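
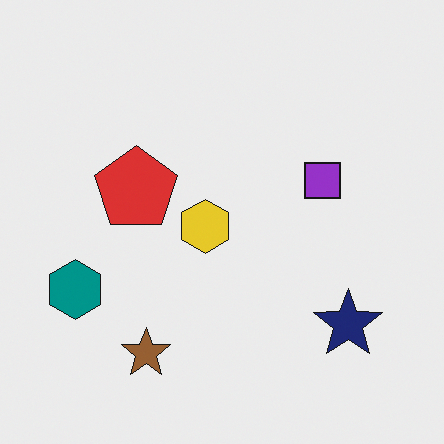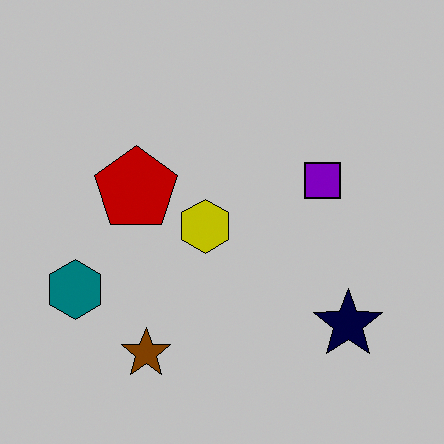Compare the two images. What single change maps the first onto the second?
The image was heavily posterized to just a handful of flat colors.

Each flat color has snapped to a coarser quantized level — most visibly, the near-white background has dropped to a flat grey.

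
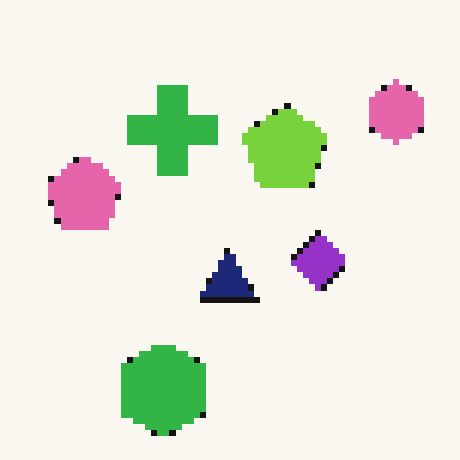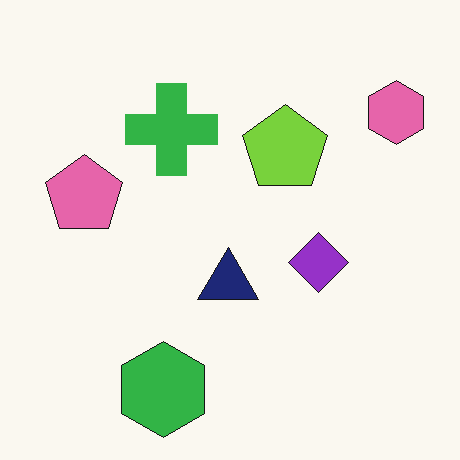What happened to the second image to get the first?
The image was pixelated into visible square blocks.

Shapes are reduced to large square blocks; fine edges and outlines are lost — a downscale-then-upscale (mosaic) effect.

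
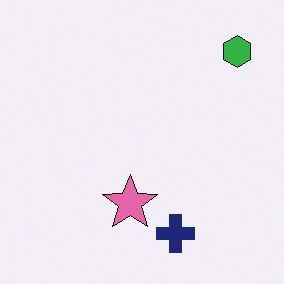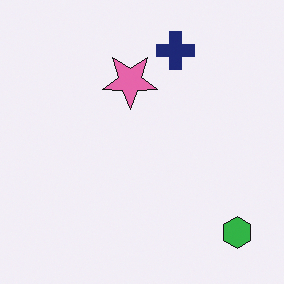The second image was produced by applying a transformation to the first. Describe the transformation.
It was flipped vertically (top ↔ bottom).

The navy cross is in the bottom of the first image and the top of the second — shapes on opposite sides of the horizontal midline have swapped in a mirror flip.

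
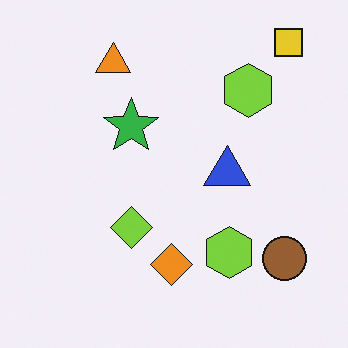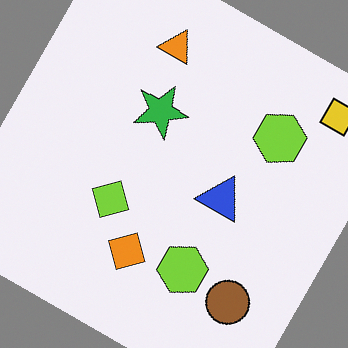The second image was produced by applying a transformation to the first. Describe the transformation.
This is the original image rotated clockwise by a moderate amount.

Every shape is tilted by the same angle and the image corners show triangular fill wedges — a whole-image rotation by a non-right angle.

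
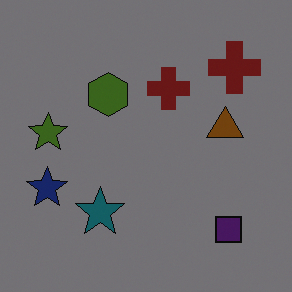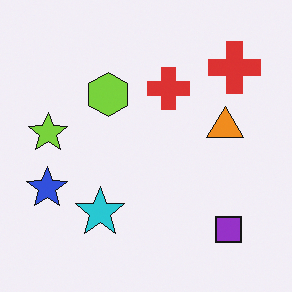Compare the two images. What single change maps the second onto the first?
The transformation is: noticeably darkened.

Every pixel — background and shapes alike — is uniformly darkened.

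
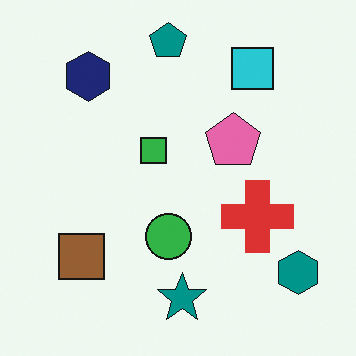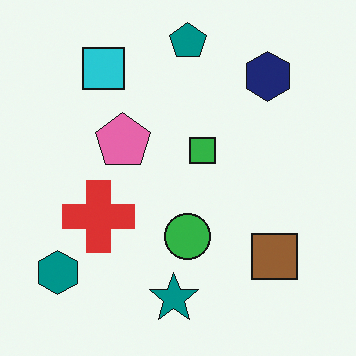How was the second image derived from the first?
The second image is the first flipped horizontally (left ↔ right).

The teal hexagon is in the bottom-right of the first image and the bottom-left of the second — shapes on opposite sides of the vertical midline have swapped in a mirror flip.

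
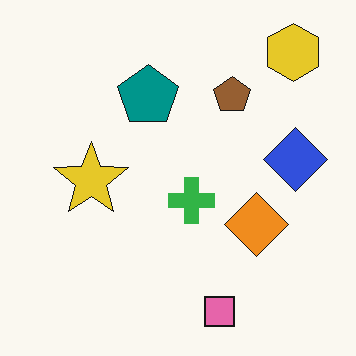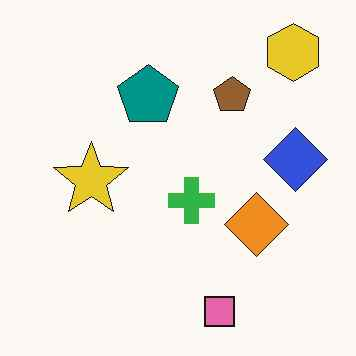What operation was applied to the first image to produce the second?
The second image is the first given moderate JPEG compression.

Blocky 8×8 compression artifacts appear around shape edges and the flat background shows ringing — characteristic JPEG degradation.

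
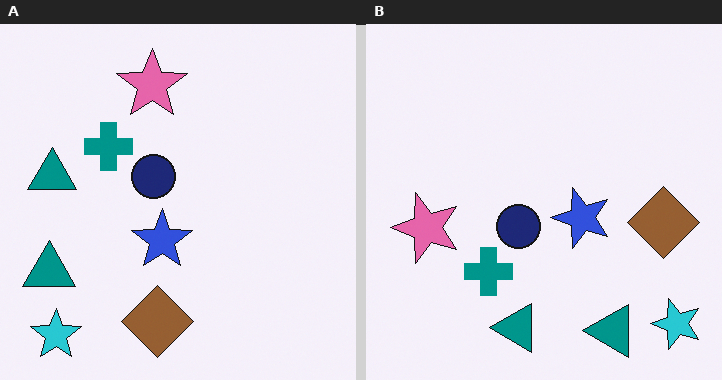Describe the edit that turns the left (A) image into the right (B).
It was rotated 90° counter-clockwise.

The cyan star sits in the bottom-left of the left (A) image and the bottom-right of the right (B) — consistent with a whole-image 90° counter-clockwise rotation.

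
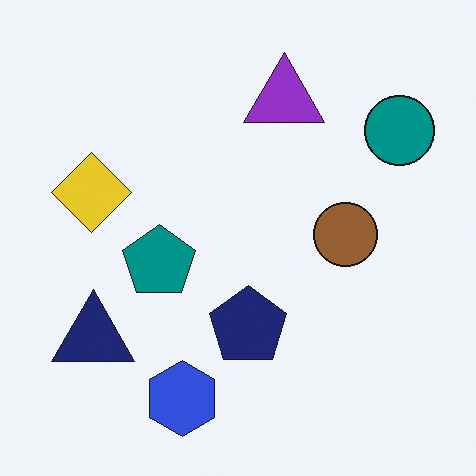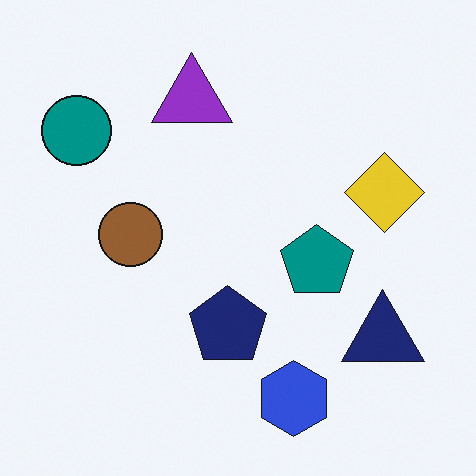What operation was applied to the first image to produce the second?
Flipped horizontally (left ↔ right).

The teal circle is in the top-right of the first image and the top-left of the second — shapes on opposite sides of the vertical midline have swapped in a mirror flip.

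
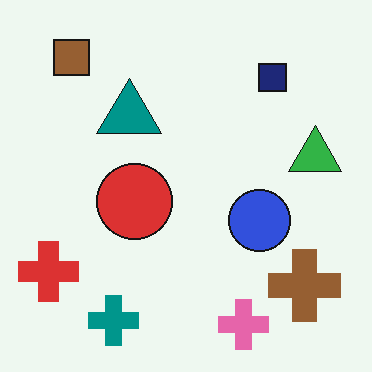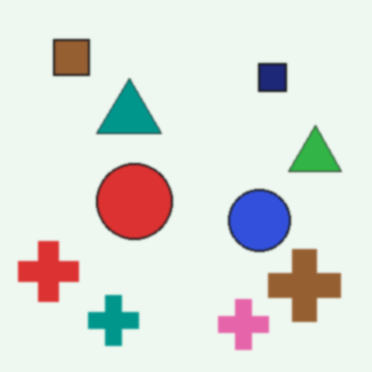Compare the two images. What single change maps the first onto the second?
The transformation is: lightly blurred.

Shape edges and outlines are uniformly softened across the whole image.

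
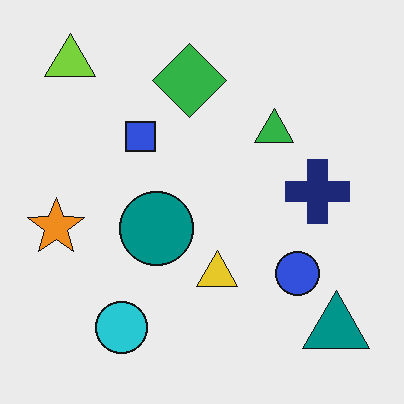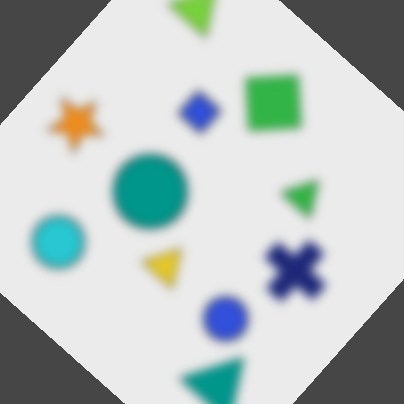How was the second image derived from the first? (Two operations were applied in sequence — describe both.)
The image was heavily blurred, then rotated clockwise by a large amount — several tens of degrees.

Shape edges and outlines are uniformly softened across the whole image. Every shape is tilted by the same angle and the image corners show triangular fill wedges — a whole-image rotation by a non-right angle.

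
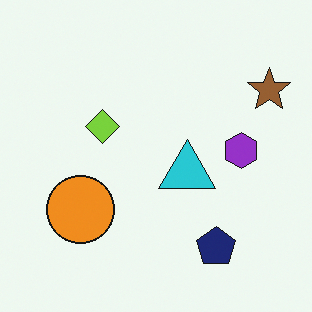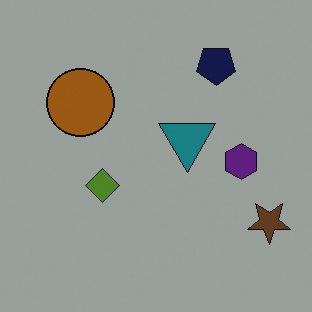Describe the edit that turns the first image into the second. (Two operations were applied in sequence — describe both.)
The image was flipped vertically (top ↔ bottom), then noticeably darkened.

The navy pentagon is in the bottom-right of the first image and the top-right of the second — shapes on opposite sides of the horizontal midline have swapped in a mirror flip. Every pixel — background and shapes alike — is uniformly darkened.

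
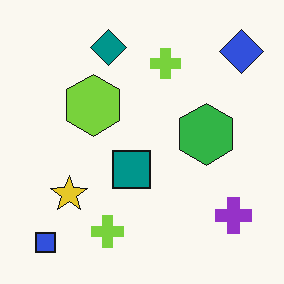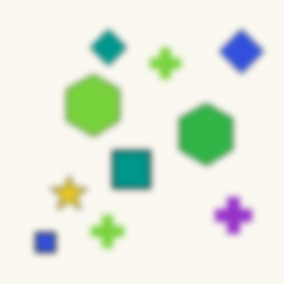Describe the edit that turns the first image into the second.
This is the original image moderately blurred.

Shape edges and outlines are uniformly softened across the whole image.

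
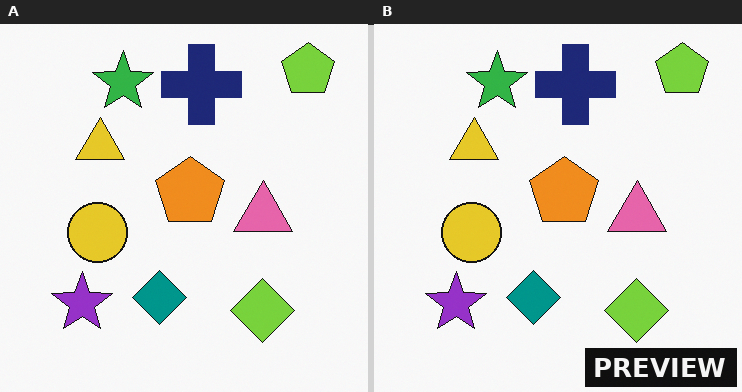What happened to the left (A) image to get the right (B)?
The right (B) image is the left (A) watermarked with the text "PREVIEW" in the lower-right corner.

A dark label reading "PREVIEW" appears in the lower-right corner.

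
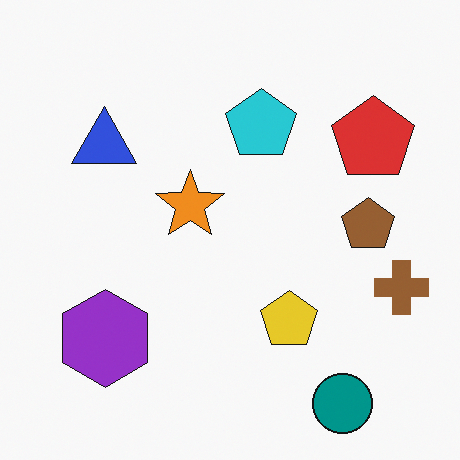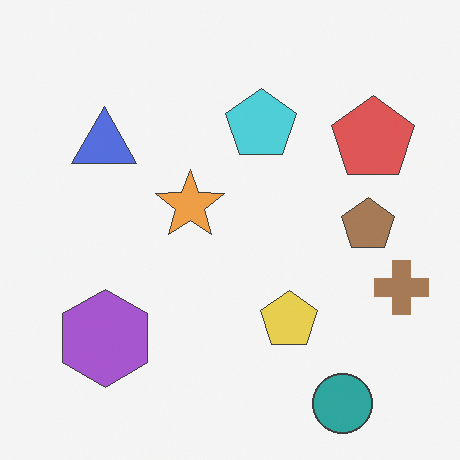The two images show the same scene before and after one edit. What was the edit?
This is the original image given slightly reduced contrast.

Tones are pushed toward mid-grey across the whole image — a global contrast change.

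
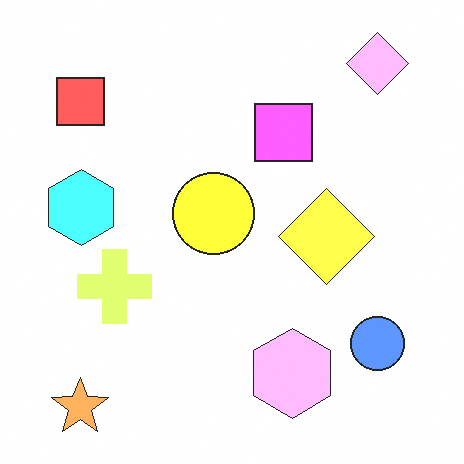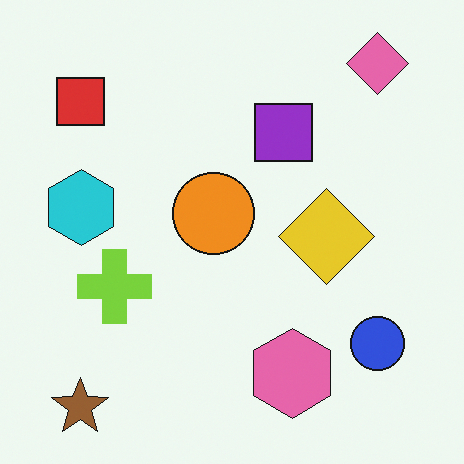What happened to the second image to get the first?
The image was brightened a lot.

Every pixel — background and shapes alike — is uniformly brightened.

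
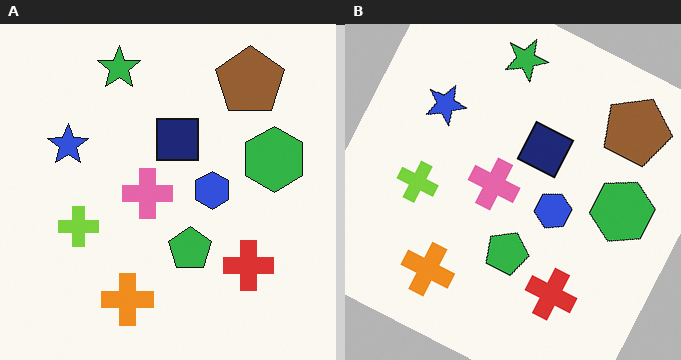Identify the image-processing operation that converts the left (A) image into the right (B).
The transformation is: rotated clockwise by a clearly visible amount.

Every shape is tilted by the same angle and the image corners show triangular fill wedges — a whole-image rotation by a non-right angle.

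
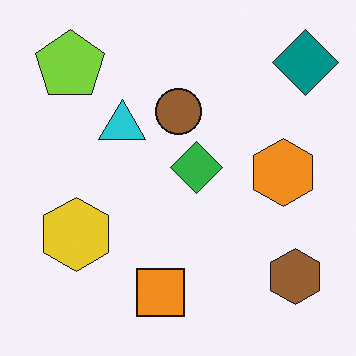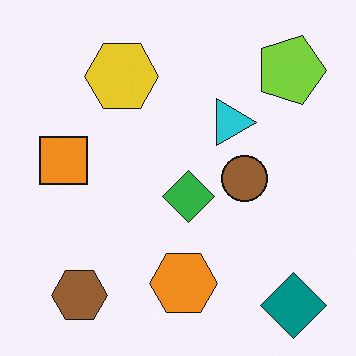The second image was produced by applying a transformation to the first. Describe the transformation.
The image was rotated 90° clockwise.

The teal diamond sits in the top-right of the first image and the bottom-right of the second — consistent with a whole-image 90° clockwise rotation.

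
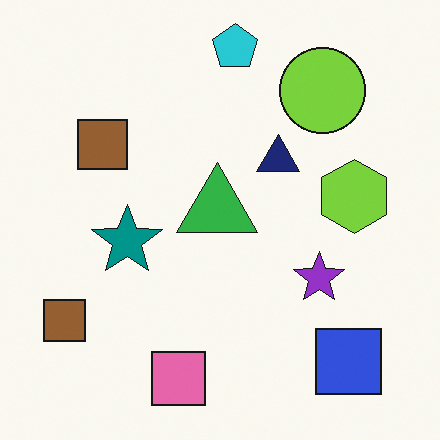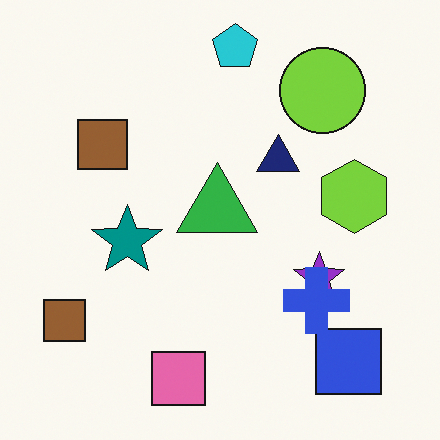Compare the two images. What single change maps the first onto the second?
It was overlaid with an additional blue cross.

A blue cross appears in the second image that is absent from the first.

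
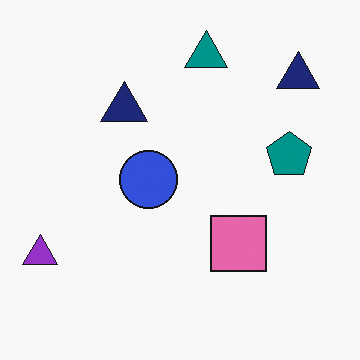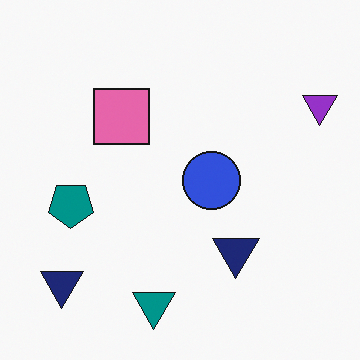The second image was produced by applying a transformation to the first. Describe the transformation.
This is the original image rotated 180°.

The purple triangle sits in the bottom-left of the first image and the top-right of the second — consistent with a whole-image 180° rotation.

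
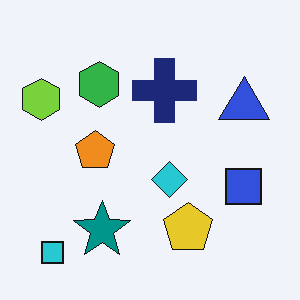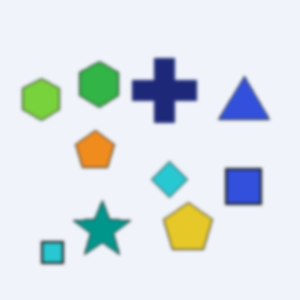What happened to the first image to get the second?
The image was lightly blurred.

Shape edges and outlines are uniformly softened across the whole image.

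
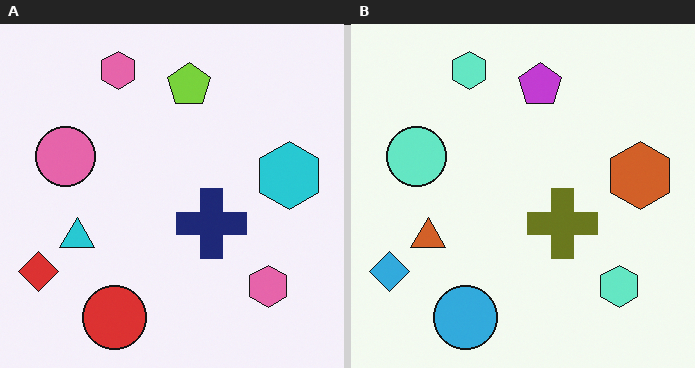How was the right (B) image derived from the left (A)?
The transformation is: hue-shifted through roughly half the color wheel.

Every shape's color has rotated by the same amount around the hue wheel — a uniform hue shift.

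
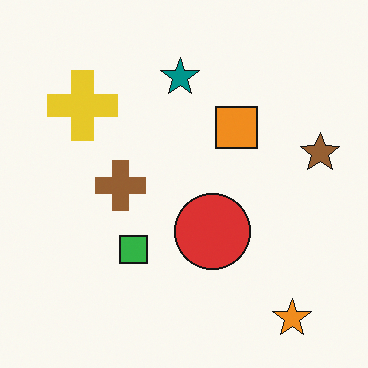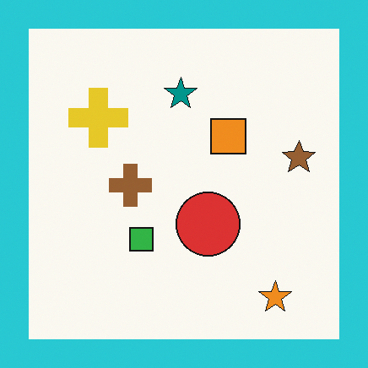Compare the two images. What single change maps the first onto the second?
The image was framed with a cyan border.

A solid cyan frame runs around the edge of the second image, with the content slightly shrunk inside it.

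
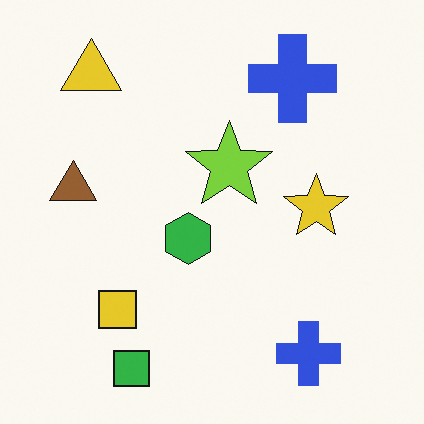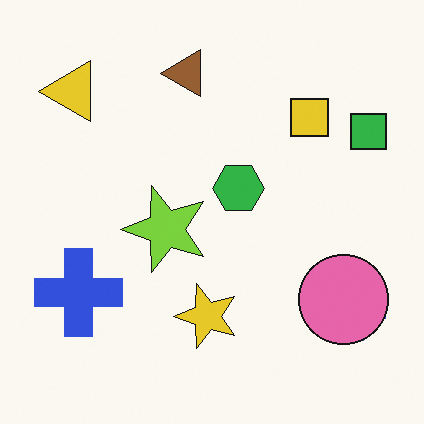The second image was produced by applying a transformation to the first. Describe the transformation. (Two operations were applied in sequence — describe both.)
The image was transposed (reflected across the top-left ↔ bottom-right diagonal), then overlaid with an additional pink circle.

Shapes have swapped their row and column positions — what was in the top-right is now in the bottom-left — a diagonal reflection. A pink circle appears in the second image that is absent from the first.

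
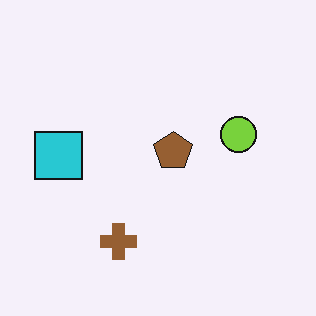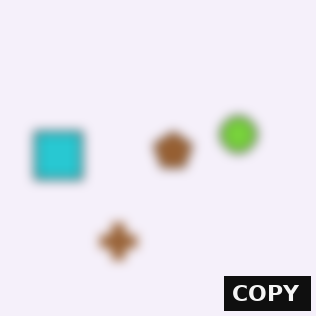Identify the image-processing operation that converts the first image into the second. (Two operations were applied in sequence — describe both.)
It was strongly gaussian-blurred, then watermarked with the text "COPY" in the lower-right corner.

Shape edges and outlines are uniformly softened across the whole image. A dark label reading "COPY" appears in the lower-right corner.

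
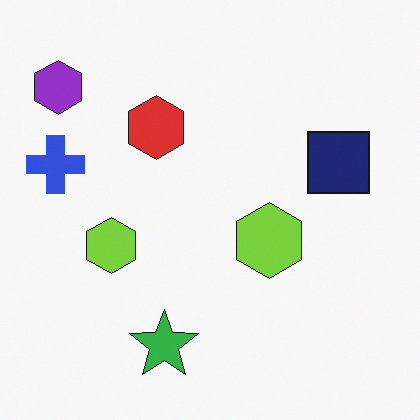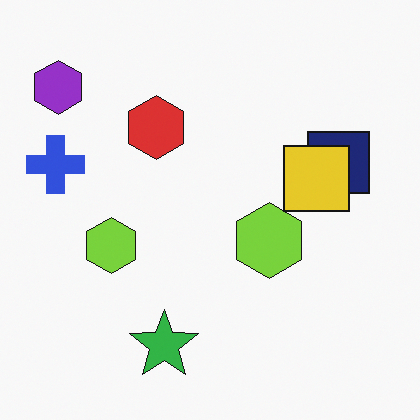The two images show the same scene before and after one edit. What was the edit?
The transformation is: overlaid with an additional yellow square.

A yellow square appears in the second image that is absent from the first.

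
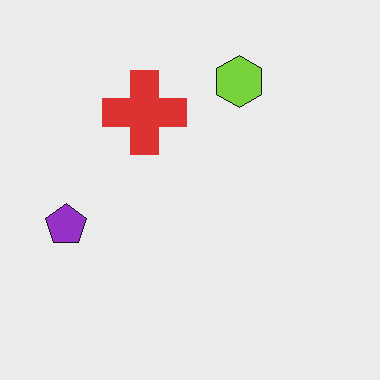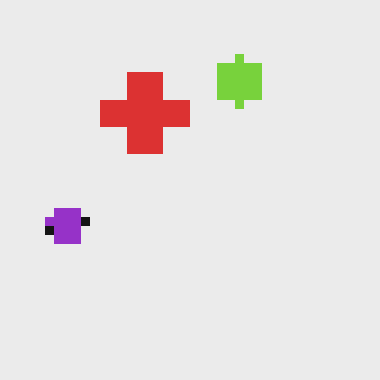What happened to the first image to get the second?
This is the original image heavily pixelated into large blocks.

Shapes are reduced to large square blocks; fine edges and outlines are lost — a downscale-then-upscale (mosaic) effect.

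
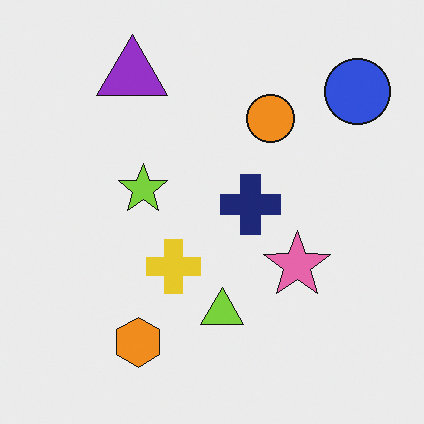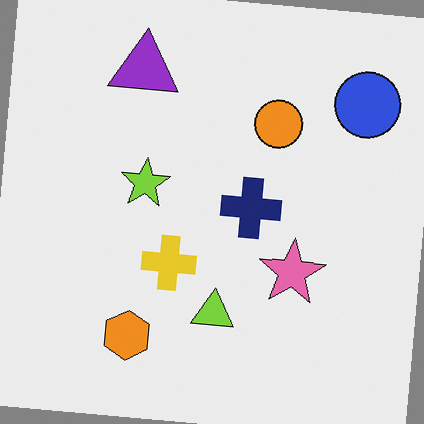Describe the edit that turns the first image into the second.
Rotated clockwise by a slight angle.

Every shape is tilted by the same angle and the image corners show triangular fill wedges — a whole-image rotation by a non-right angle.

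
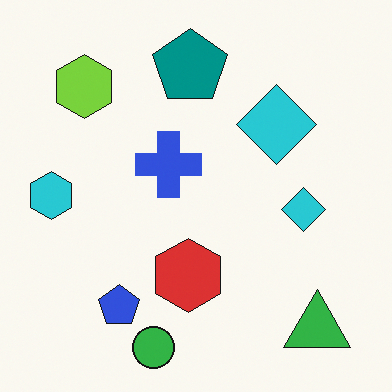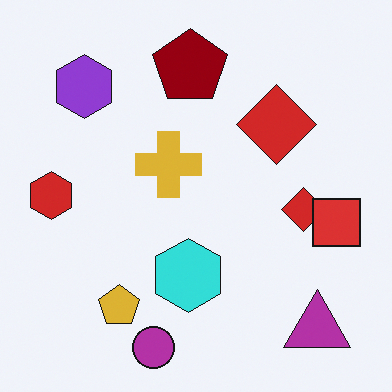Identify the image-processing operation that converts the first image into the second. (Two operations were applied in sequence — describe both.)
The second image is the first hue-shifted by a large amount, then overlaid with an additional red square.

Every shape's color has rotated by the same amount around the hue wheel — a uniform hue shift. A red square appears in the second image that is absent from the first.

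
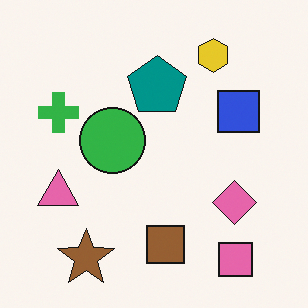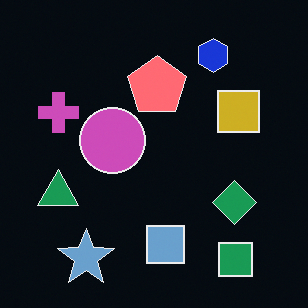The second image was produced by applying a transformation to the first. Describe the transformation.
The image was color-inverted (negative).

The light background has become dark and every shape's color is its complement — a photographic negative.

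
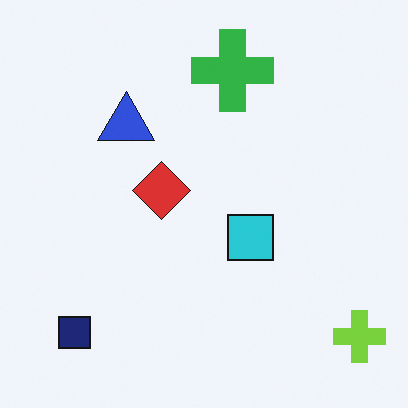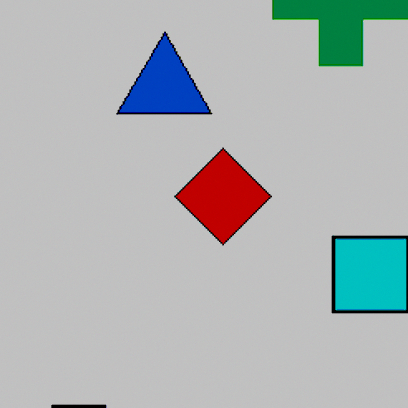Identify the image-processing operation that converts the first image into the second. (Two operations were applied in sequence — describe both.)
Cropped to a noticeably smaller region and rescaled, then heavily posterized to just a handful of flat colors.

The visible shapes are larger and the field of view is narrower; shapes near the original edges may be partly or wholly outside the frame — a crop-and-rescale. Each flat color has snapped to a coarser quantized level — most visibly, the near-white background has dropped to a flat grey.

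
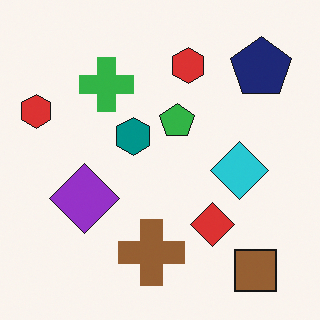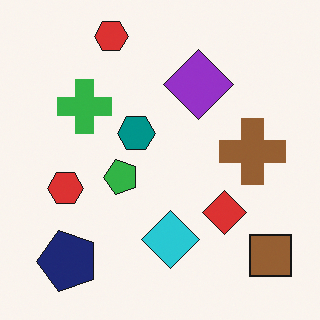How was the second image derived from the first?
The image was transposed (reflected across the top-left ↔ bottom-right diagonal).

Shapes have swapped their row and column positions — what was in the top-right is now in the bottom-left — a diagonal reflection.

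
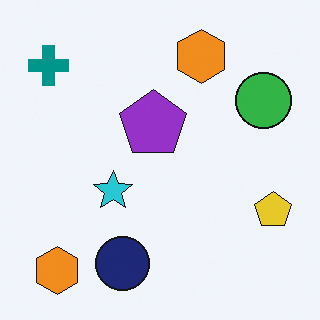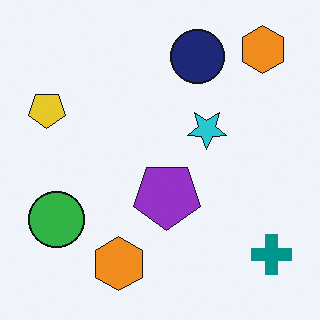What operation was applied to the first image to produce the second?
The second image is the first rotated 180°.

The teal cross sits in the top-left of the first image and the bottom-right of the second — consistent with a whole-image 180° rotation.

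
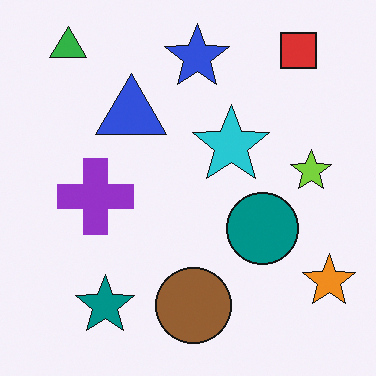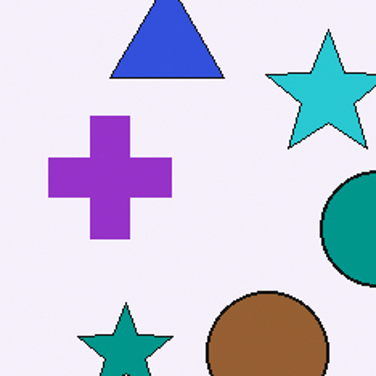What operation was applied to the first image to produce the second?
The second image is the first cropped to a modestly smaller region and rescaled.

The visible shapes are larger and the field of view is narrower; shapes near the original edges may be partly or wholly outside the frame — a crop-and-rescale.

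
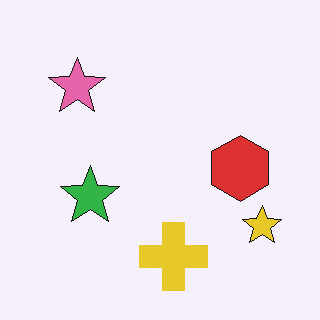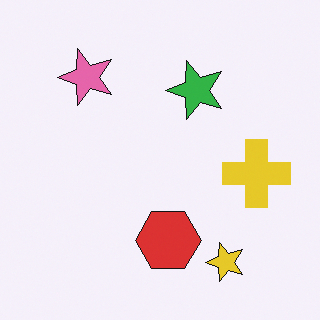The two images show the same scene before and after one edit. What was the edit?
This is the original image transposed (reflected across the top-left ↔ bottom-right diagonal).

Shapes have swapped their row and column positions — what was in the top-right is now in the bottom-left — a diagonal reflection.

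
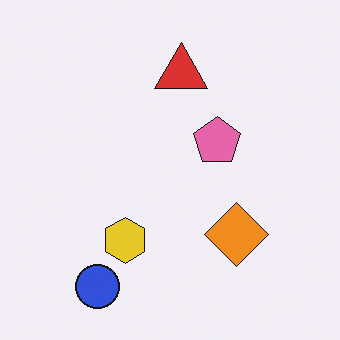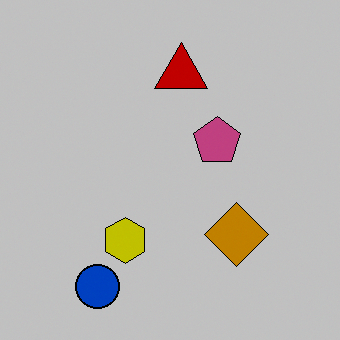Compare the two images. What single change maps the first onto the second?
The image was heavily posterized to just a handful of flat colors.

Each flat color has snapped to a coarser quantized level — most visibly, the near-white background has dropped to a flat grey.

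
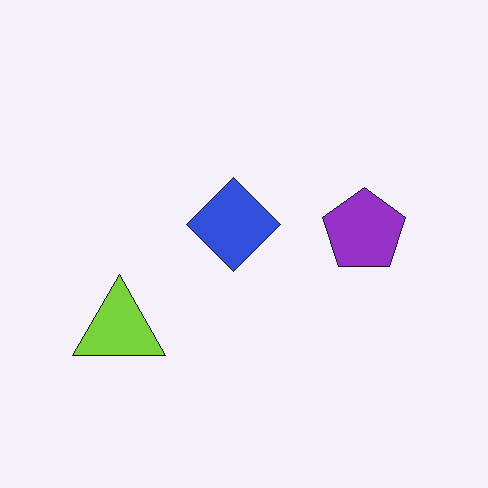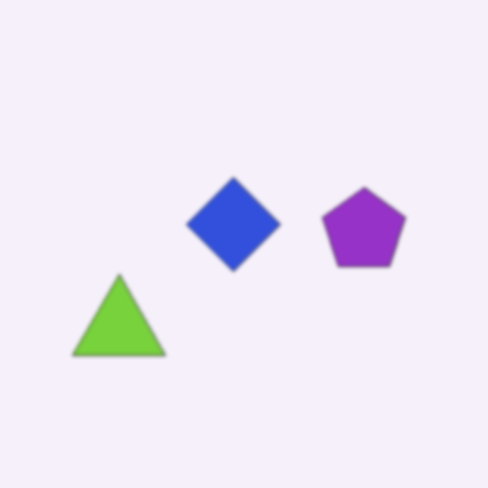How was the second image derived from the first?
The transformation is: given a subtle gaussian blur.

Shape edges and outlines are uniformly softened across the whole image.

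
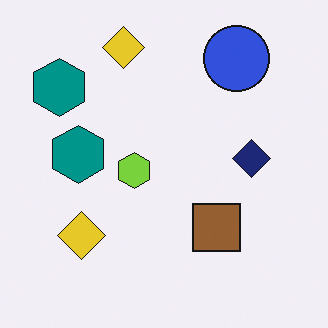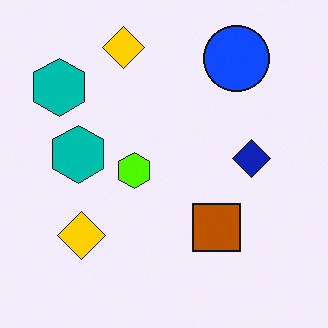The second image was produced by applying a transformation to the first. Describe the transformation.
Made much more vivid (saturation change).

All colors are more vivid — a global saturation change.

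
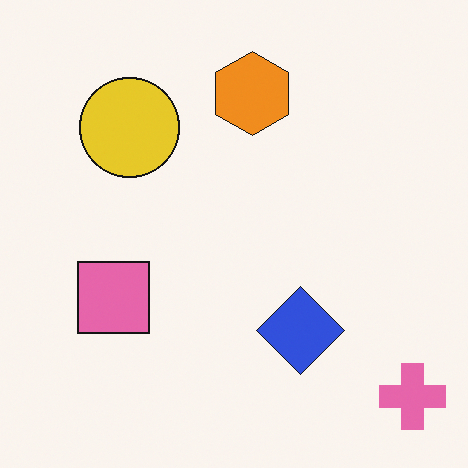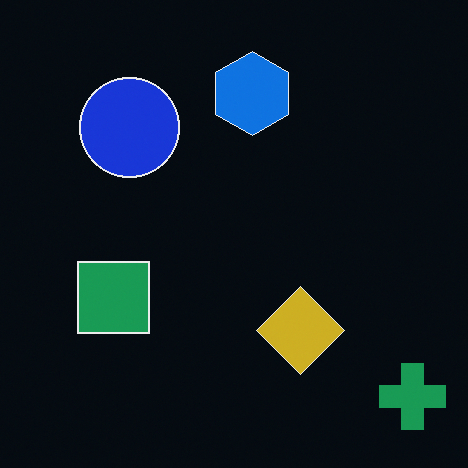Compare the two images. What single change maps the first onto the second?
Color-inverted (negative).

The light background has become dark and every shape's color is its complement — a photographic negative.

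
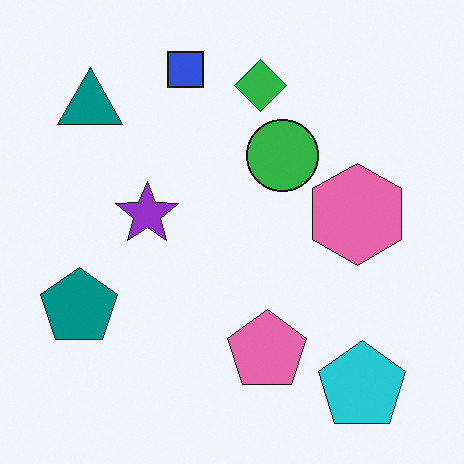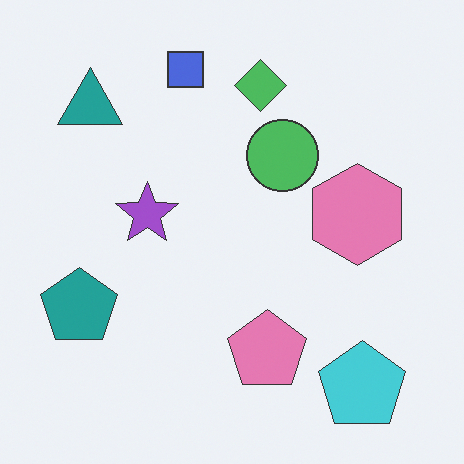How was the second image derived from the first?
Given slightly reduced contrast.

Tones are pushed toward mid-grey across the whole image — a global contrast change.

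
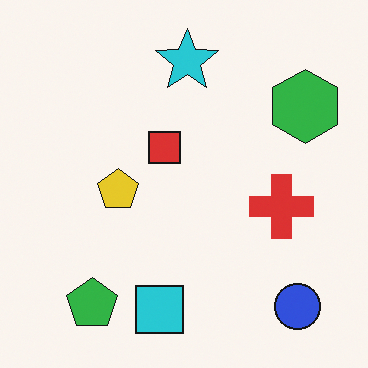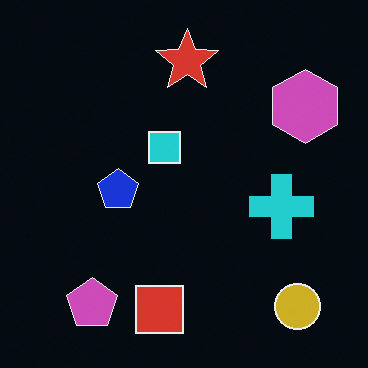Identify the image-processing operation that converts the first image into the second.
The image was color-inverted (negative).

The light background has become dark and every shape's color is its complement — a photographic negative.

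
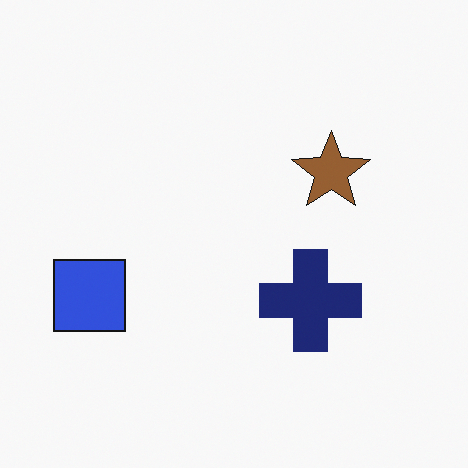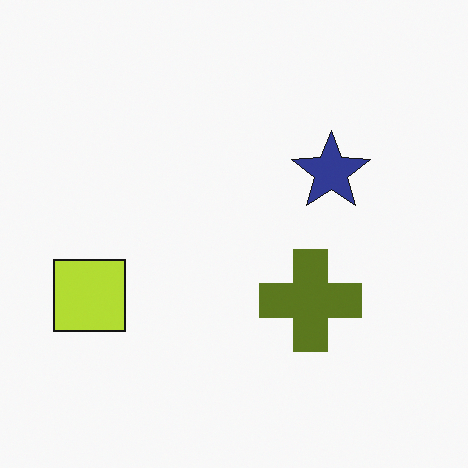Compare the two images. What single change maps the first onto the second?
Hue-shifted through roughly half the color wheel.

Every shape's color has rotated by the same amount around the hue wheel — a uniform hue shift.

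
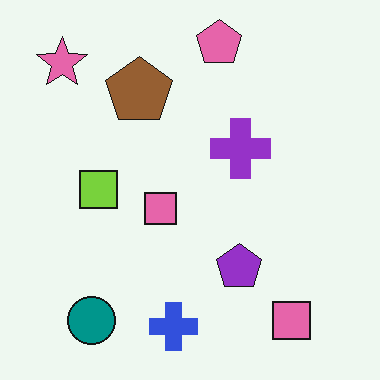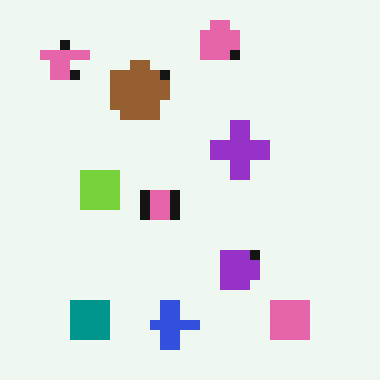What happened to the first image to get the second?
Heavily pixelated into large blocks.

Shapes are reduced to large square blocks; fine edges and outlines are lost — a downscale-then-upscale (mosaic) effect.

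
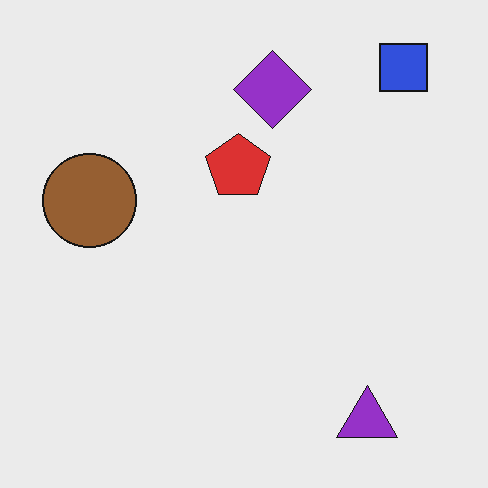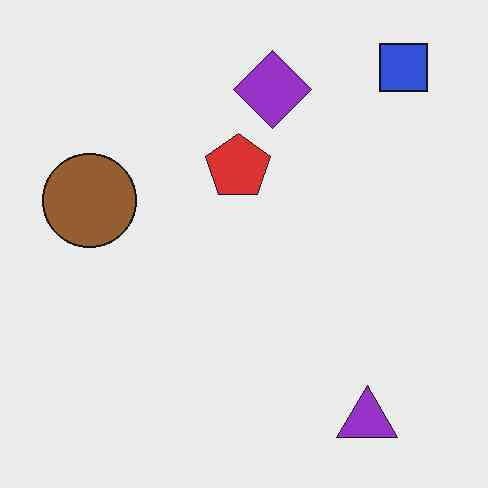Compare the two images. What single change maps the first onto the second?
The second image is the first JPEG-compressed with visible artifacts.

Blocky 8×8 compression artifacts appear around shape edges and the flat background shows ringing — characteristic JPEG degradation.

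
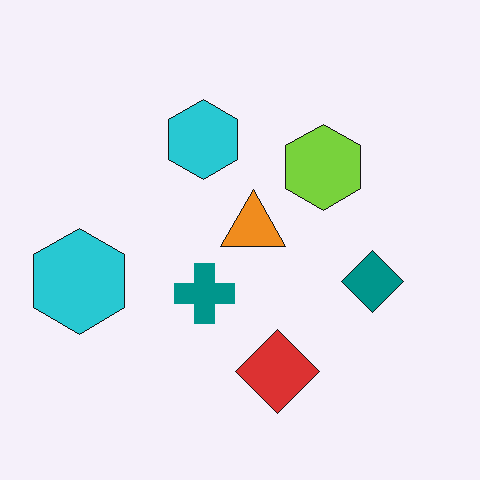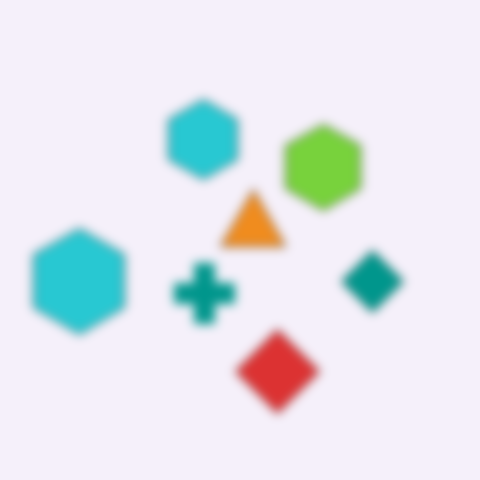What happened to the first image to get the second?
The transformation is: heavily blurred.

Shape edges and outlines are uniformly softened across the whole image.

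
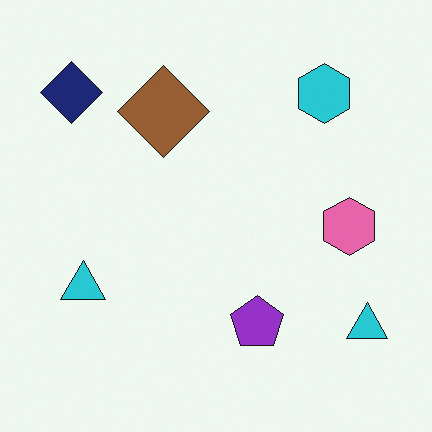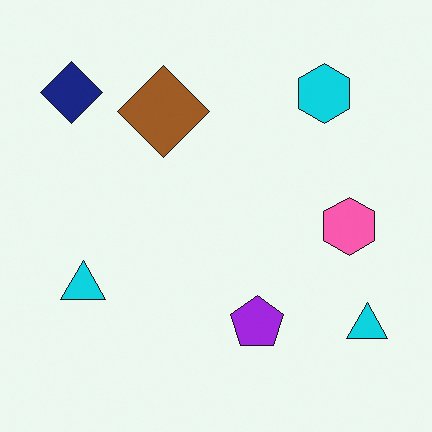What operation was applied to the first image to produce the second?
The image was slightly oversaturated.

All colors are more vivid — a global saturation change.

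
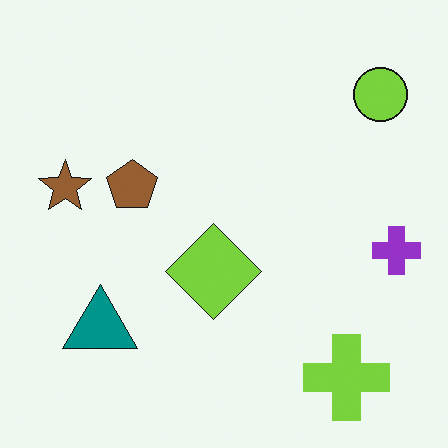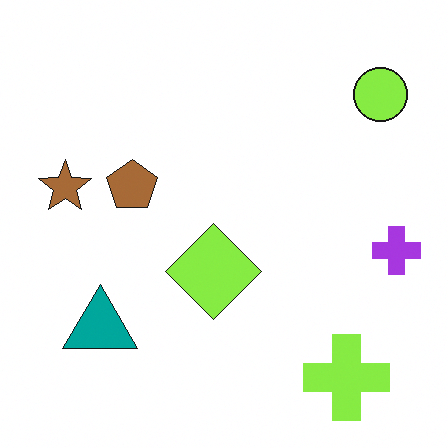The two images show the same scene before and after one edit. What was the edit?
This is the original image slightly brightened.

Every pixel — background and shapes alike — is uniformly brightened.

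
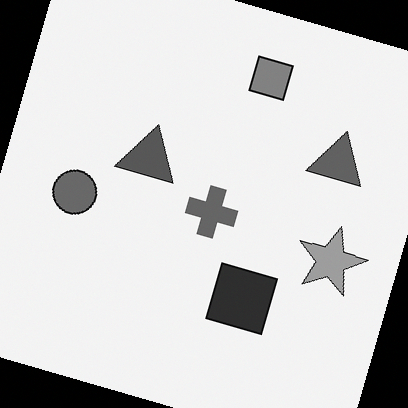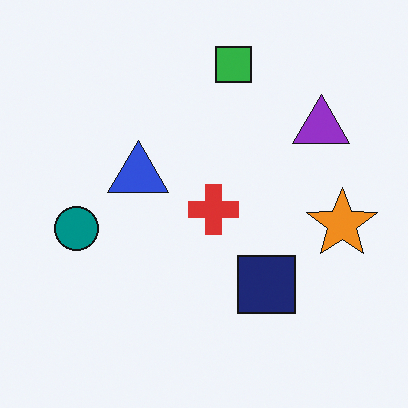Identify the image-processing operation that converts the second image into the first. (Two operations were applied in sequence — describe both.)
This is the original image rotated clockwise by a clearly visible amount, then converted to grayscale.

Every shape is tilted by the same angle and the image corners show triangular fill wedges — a whole-image rotation by a non-right angle. All color is removed — every shape is now a shade of grey.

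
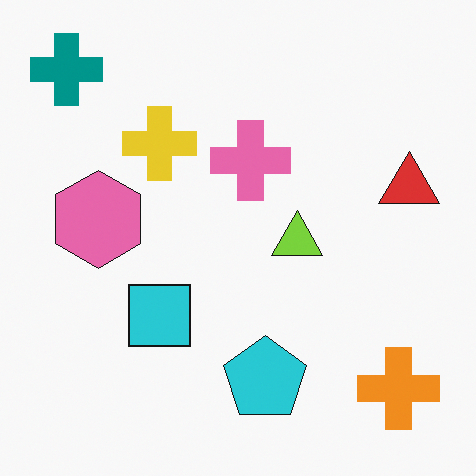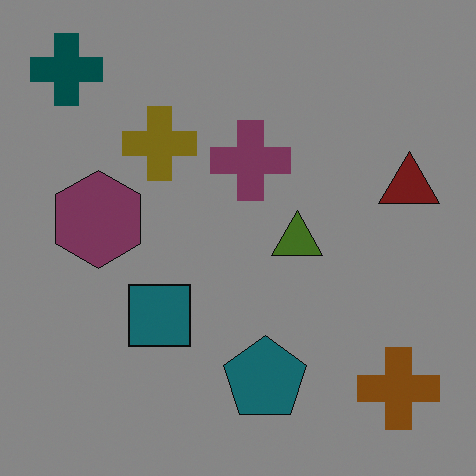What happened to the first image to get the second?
Substantially darkened.

Every pixel — background and shapes alike — is uniformly darkened.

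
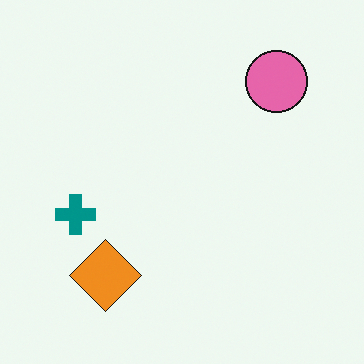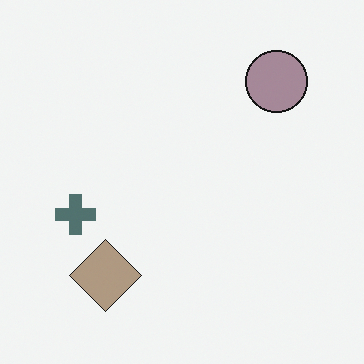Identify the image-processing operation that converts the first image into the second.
It was made much more muted (saturation change).

All colors are more muted and greyish — a global saturation change.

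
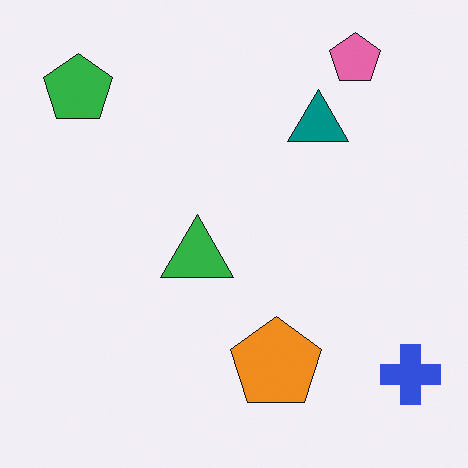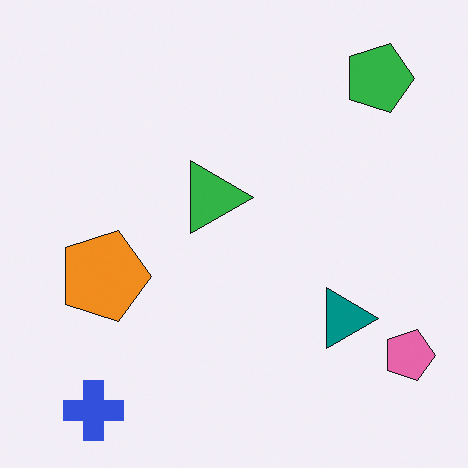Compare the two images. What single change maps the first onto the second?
Rotated 90° clockwise.

The blue cross sits in the bottom-right of the first image and the bottom-left of the second — consistent with a whole-image 90° clockwise rotation.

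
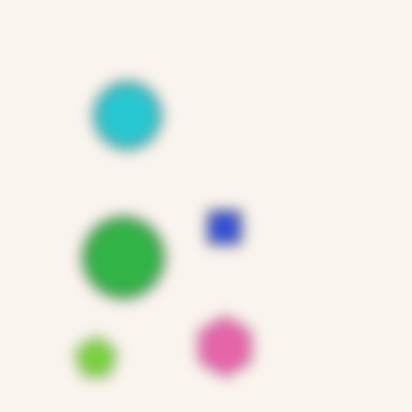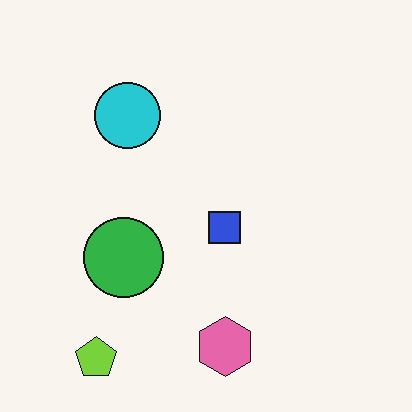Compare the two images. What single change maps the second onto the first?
The transformation is: strongly gaussian-blurred.

Shape edges and outlines are uniformly softened across the whole image.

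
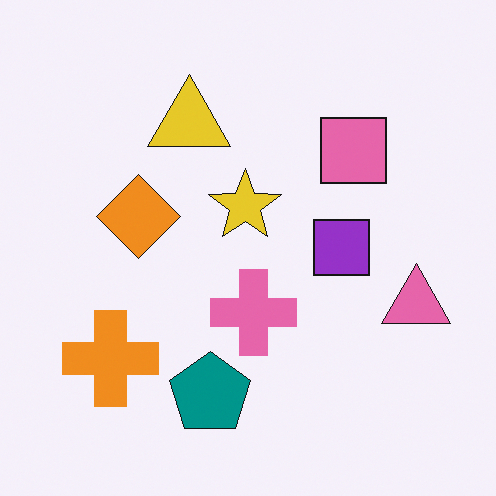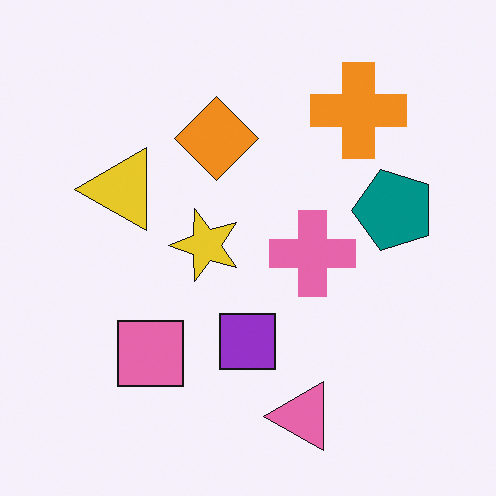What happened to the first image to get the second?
The transformation is: transposed (reflected across the top-left ↔ bottom-right diagonal).

Shapes have swapped their row and column positions — what was in the top-right is now in the bottom-left — a diagonal reflection.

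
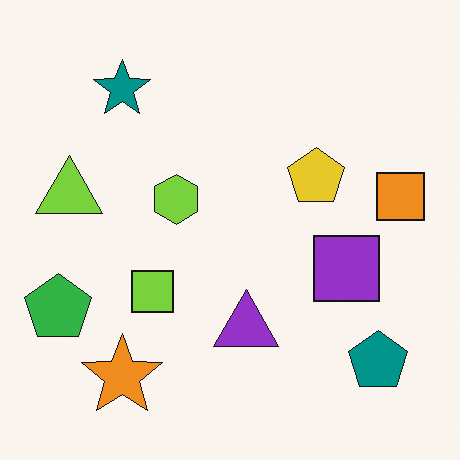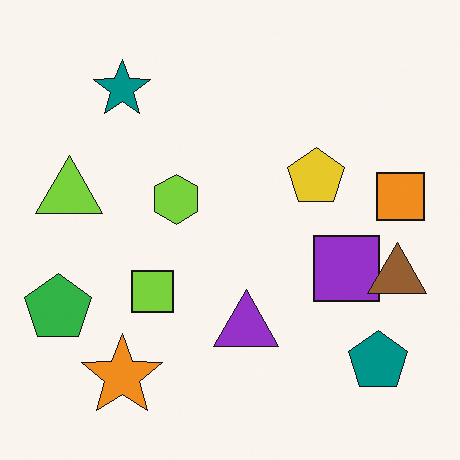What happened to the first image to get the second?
This is the original image overlaid with an additional brown triangle.

A brown triangle appears in the second image that is absent from the first.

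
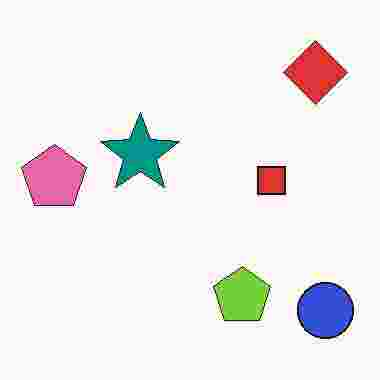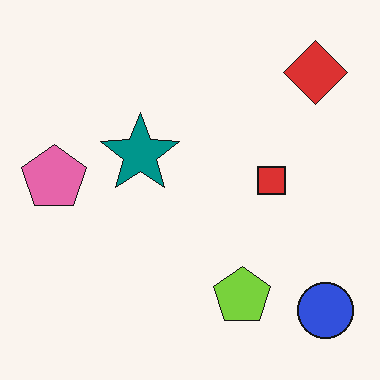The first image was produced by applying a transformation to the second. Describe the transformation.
The transformation is: heavily JPEG-compressed with obvious blocking artifacts.

Blocky 8×8 compression artifacts appear around shape edges and the flat background shows ringing — characteristic JPEG degradation.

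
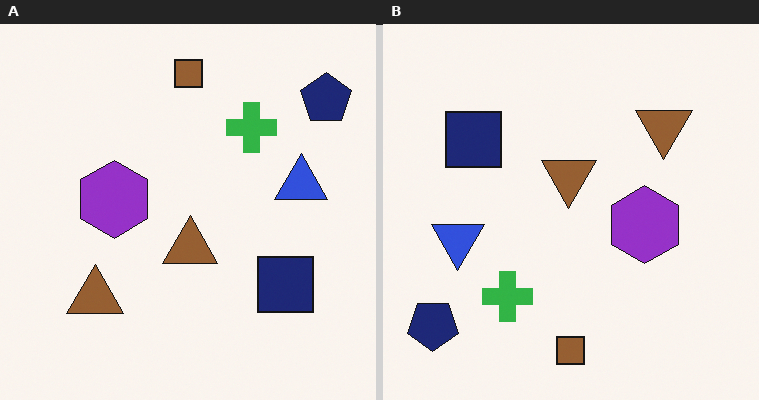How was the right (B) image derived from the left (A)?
It was rotated 180°.

The navy pentagon sits in the top-right of the left (A) image and the bottom-left of the right (B) — consistent with a whole-image 180° rotation.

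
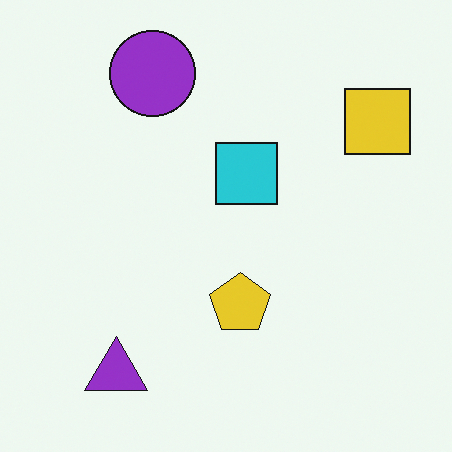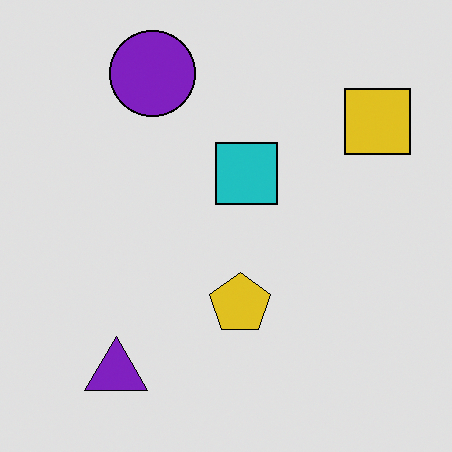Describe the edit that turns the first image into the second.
The second image is the first moderately posterized.

Each flat color has snapped to a coarser quantized level — most visibly, the near-white background has dropped to a flat grey.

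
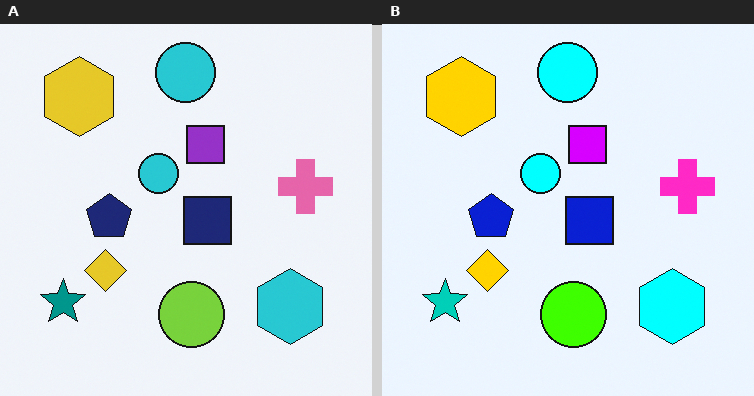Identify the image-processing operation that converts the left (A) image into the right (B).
The image was made much more vivid (saturation change).

All colors are more vivid — a global saturation change.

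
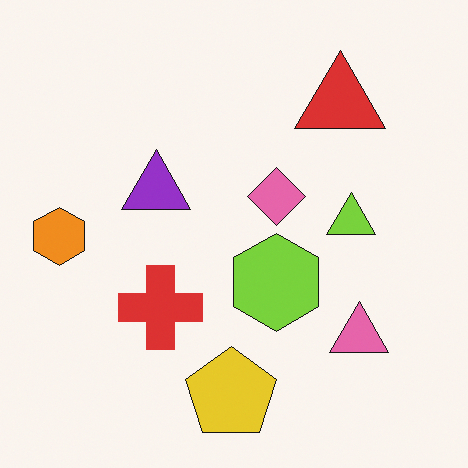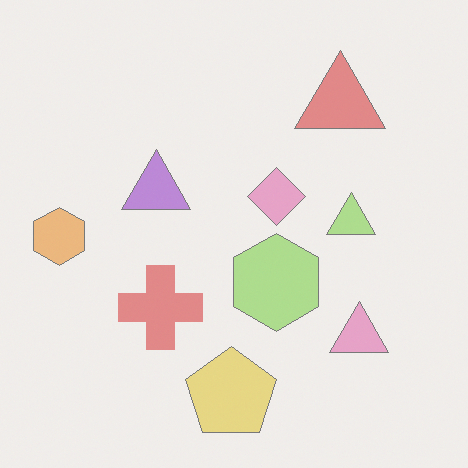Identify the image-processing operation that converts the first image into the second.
The image was given much lower contrast.

Tones are pushed toward mid-grey across the whole image — a global contrast change.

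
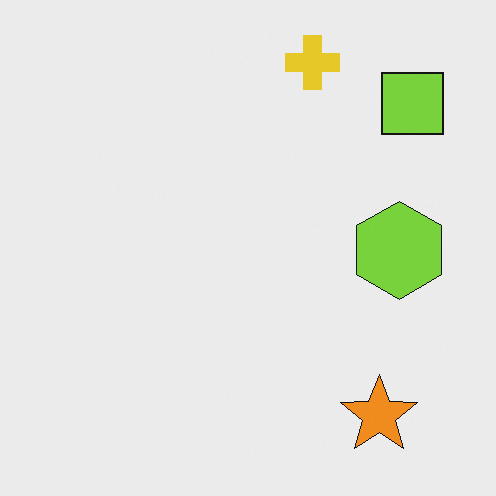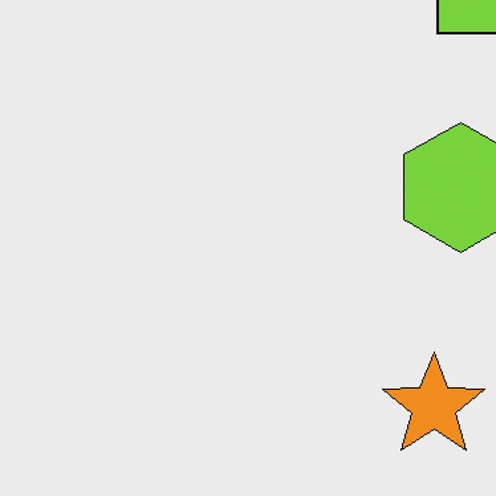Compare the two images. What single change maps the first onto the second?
Cropped to a modestly smaller region and rescaled.

The visible shapes are larger and the field of view is narrower; shapes near the original edges may be partly or wholly outside the frame — a crop-and-rescale.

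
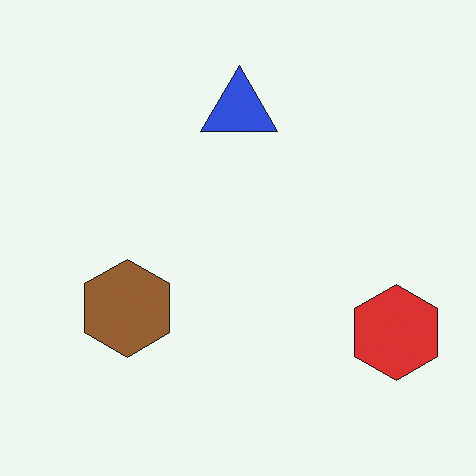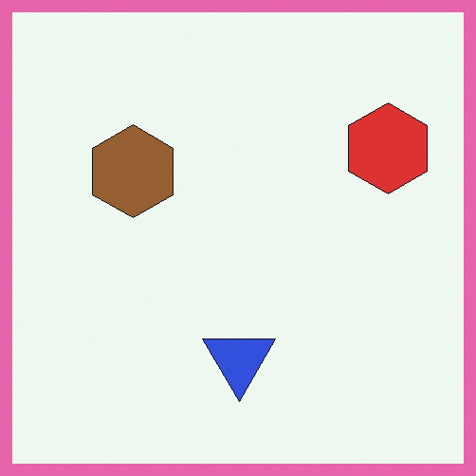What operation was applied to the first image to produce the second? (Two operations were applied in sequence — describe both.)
The second image is the first flipped vertically (top ↔ bottom), then framed with a pink border.

The blue triangle is in the top of the first image and the bottom of the second — shapes on opposite sides of the horizontal midline have swapped in a mirror flip. A solid pink frame runs around the edge of the second image, with the content slightly shrunk inside it.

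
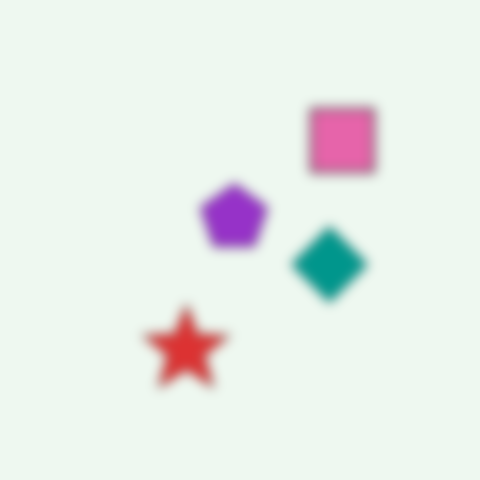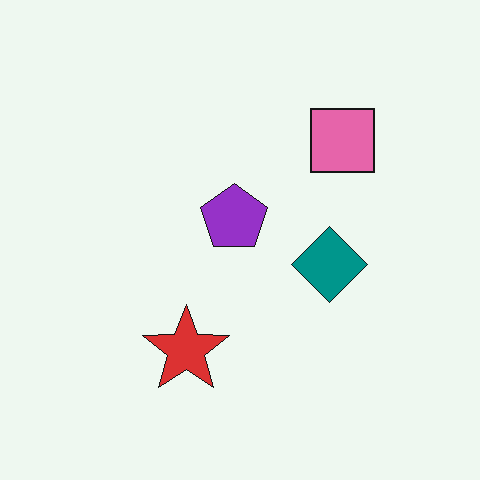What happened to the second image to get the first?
The transformation is: heavily blurred.

Shape edges and outlines are uniformly softened across the whole image.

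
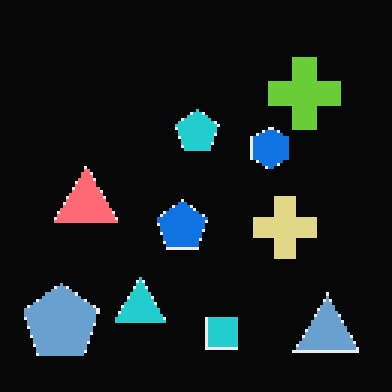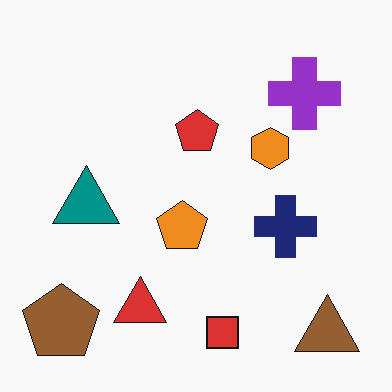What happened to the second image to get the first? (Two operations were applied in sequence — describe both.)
The image was color-inverted (negative), then mildly pixelated.

The light background has become dark and every shape's color is its complement — a photographic negative. Shapes are reduced to large square blocks; fine edges and outlines are lost — a downscale-then-upscale (mosaic) effect.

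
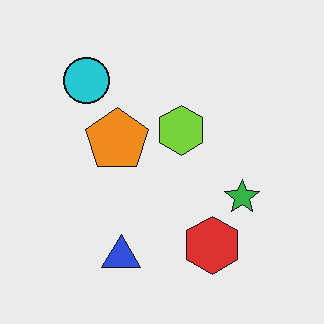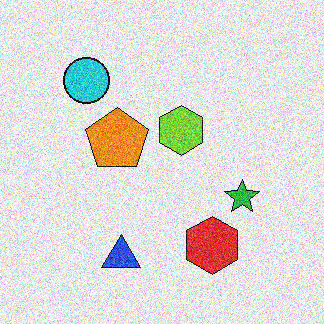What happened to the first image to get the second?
The image was degraded with a thick layer of grain.

Random speckle covers the whole image, including the flat background.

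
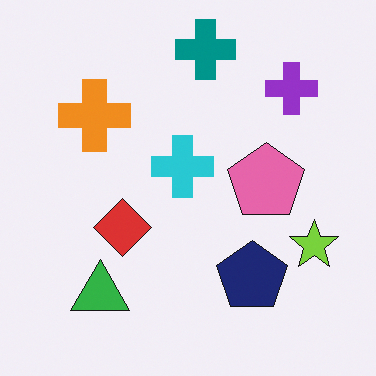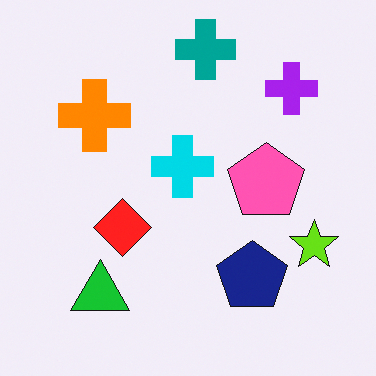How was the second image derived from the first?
This is the original image slightly oversaturated.

All colors are more vivid — a global saturation change.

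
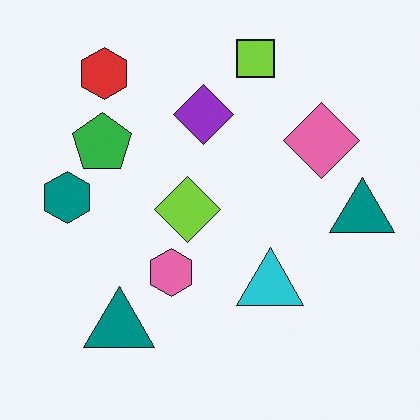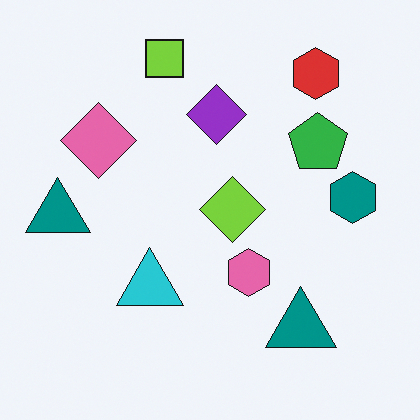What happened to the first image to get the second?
Flipped horizontally (left ↔ right).

The teal hexagon is in the left of the first image and the right of the second — shapes on opposite sides of the vertical midline have swapped in a mirror flip.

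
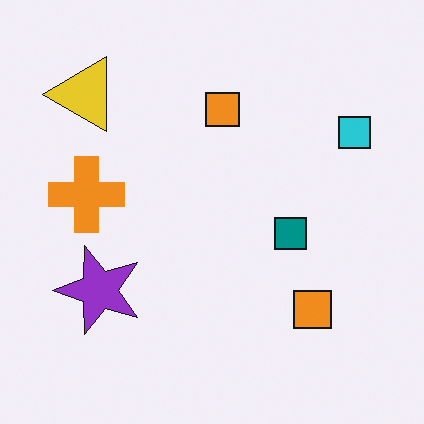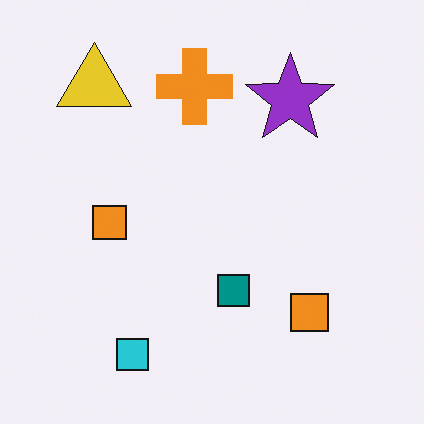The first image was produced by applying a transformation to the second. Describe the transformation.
This is the original image transposed (reflected across the top-left ↔ bottom-right diagonal).

Shapes have swapped their row and column positions — what was in the top-right is now in the bottom-left — a diagonal reflection.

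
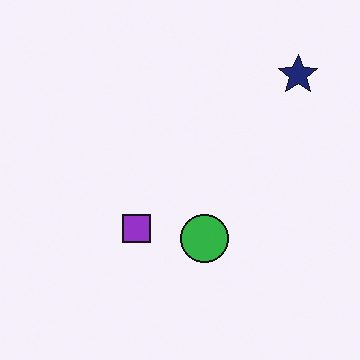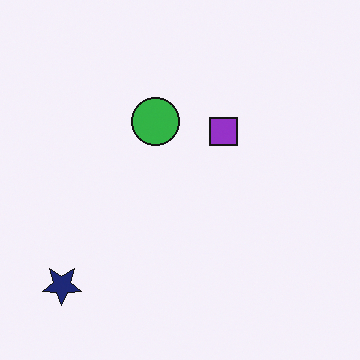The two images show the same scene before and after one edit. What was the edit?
Rotated 180°.

The navy star sits in the top-right of the first image and the bottom-left of the second — consistent with a whole-image 180° rotation.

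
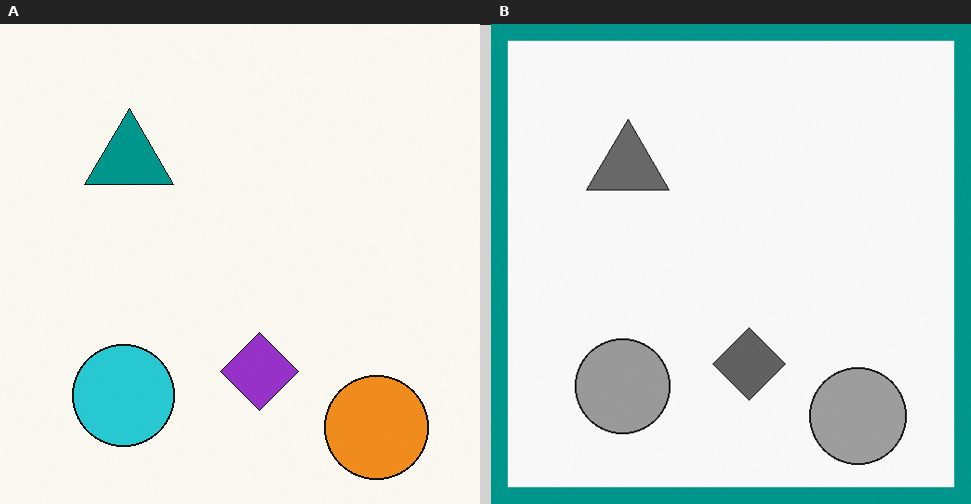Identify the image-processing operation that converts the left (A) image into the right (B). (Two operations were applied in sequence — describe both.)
The transformation is: converted to grayscale, then framed with a teal border.

All color is removed — every shape is now a shade of grey. A solid teal frame runs around the edge of the right (B) image, with the content slightly shrunk inside it.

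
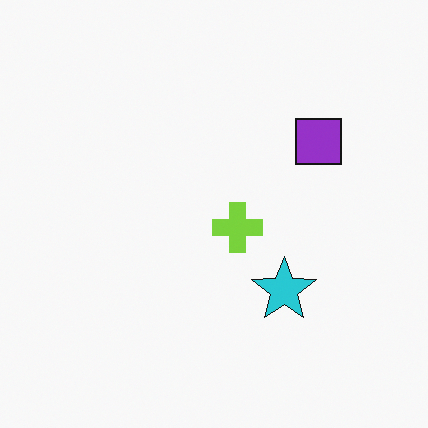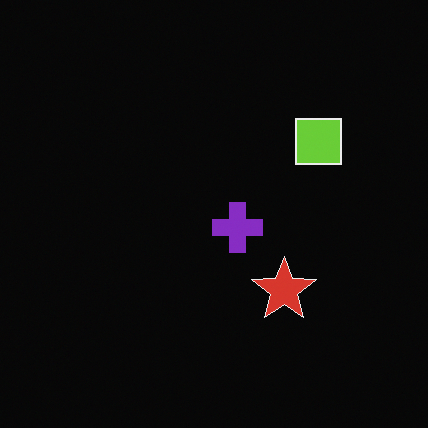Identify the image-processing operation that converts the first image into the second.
The transformation is: color-inverted (negative).

The light background has become dark and every shape's color is its complement — a photographic negative.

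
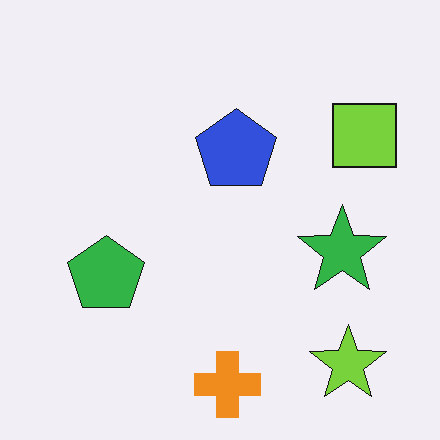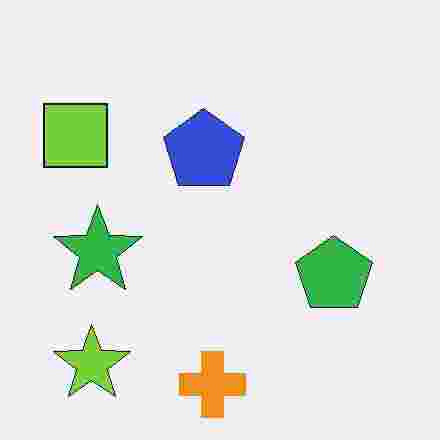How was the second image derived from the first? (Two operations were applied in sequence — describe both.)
Flipped horizontally (left ↔ right), then heavily JPEG-compressed with obvious blocking artifacts.

The lime square is in the top-right of the first image and the top-left of the second — shapes on opposite sides of the vertical midline have swapped in a mirror flip. Blocky 8×8 compression artifacts appear around shape edges and the flat background shows ringing — characteristic JPEG degradation.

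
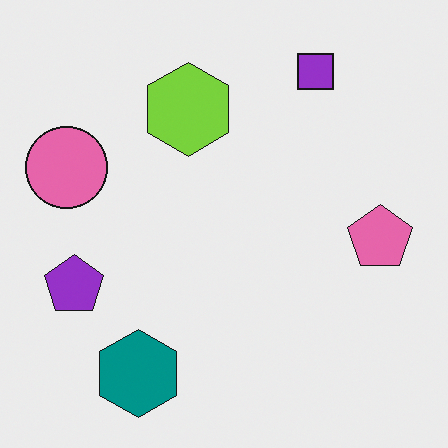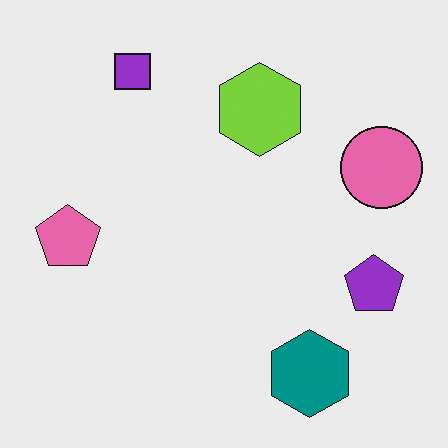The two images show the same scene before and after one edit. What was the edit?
The image was flipped horizontally (left ↔ right).

The pink circle is in the left of the first image and the right of the second — shapes on opposite sides of the vertical midline have swapped in a mirror flip.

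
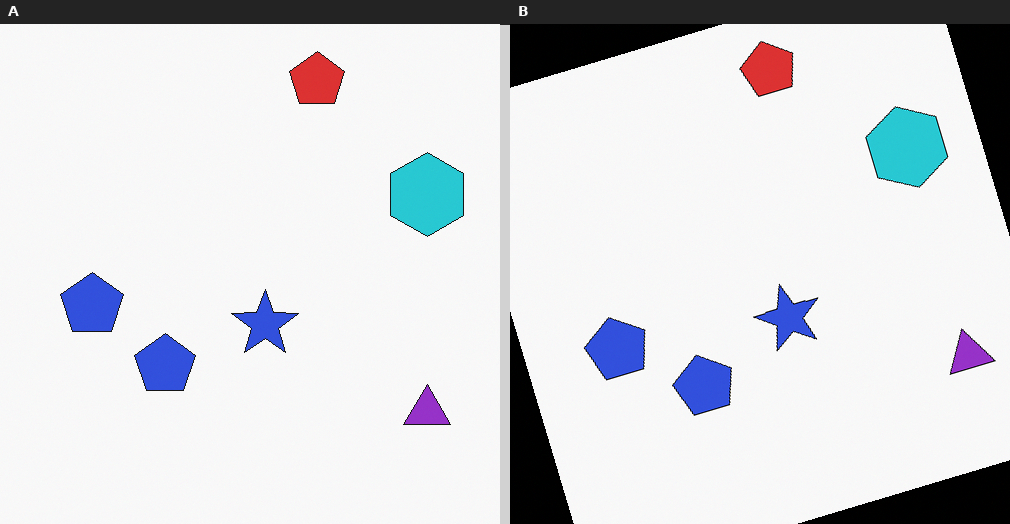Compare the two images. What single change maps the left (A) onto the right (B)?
The right (B) image is the left (A) rotated counter-clockwise by a clearly visible amount.

Every shape is tilted by the same angle and the image corners show triangular fill wedges — a whole-image rotation by a non-right angle.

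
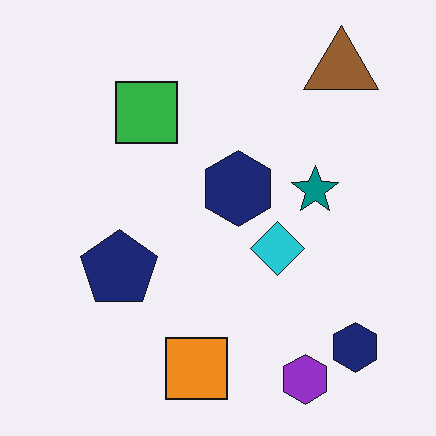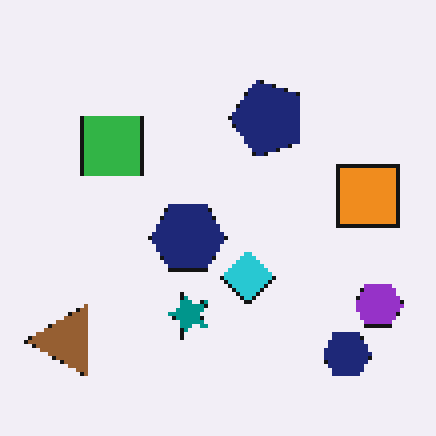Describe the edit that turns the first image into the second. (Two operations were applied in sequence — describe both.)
The image was lightly pixelated (a mild mosaic effect), then transposed (reflected across the top-left ↔ bottom-right diagonal).

Shapes are reduced to large square blocks; fine edges and outlines are lost — a downscale-then-upscale (mosaic) effect. Shapes have swapped their row and column positions — what was in the top-right is now in the bottom-left — a diagonal reflection.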